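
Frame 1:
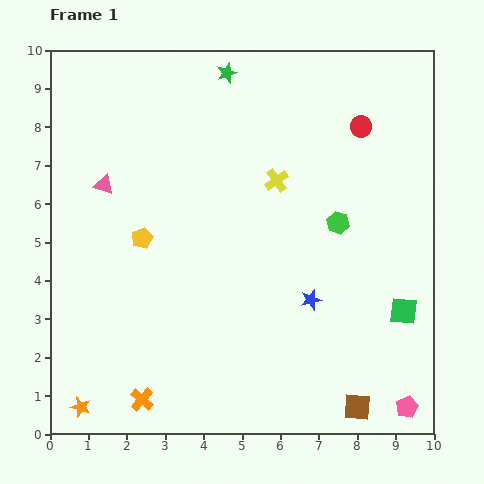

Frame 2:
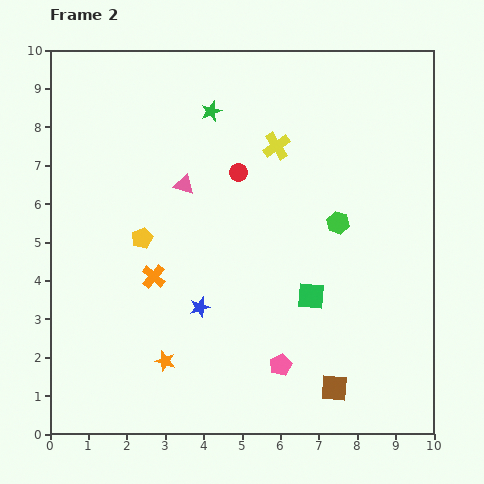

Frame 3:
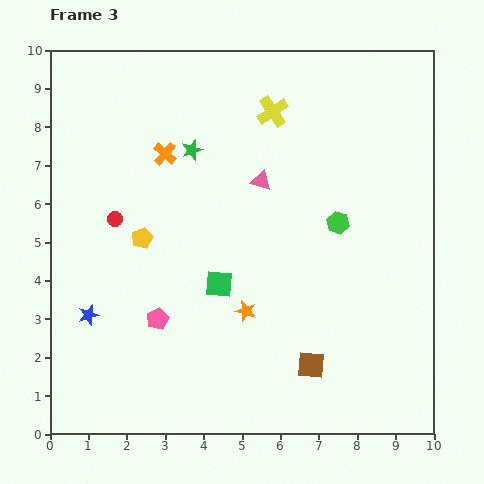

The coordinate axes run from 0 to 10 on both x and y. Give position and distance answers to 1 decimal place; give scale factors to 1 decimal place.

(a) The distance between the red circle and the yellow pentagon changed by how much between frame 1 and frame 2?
-3.4

Distance in frame 1: 6.4. Distance in frame 2: 3.0.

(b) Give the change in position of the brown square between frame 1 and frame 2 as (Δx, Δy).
(-0.6, 0.5)

The brown square was at (8.0, 0.7) in frame 1 and (7.4, 1.2) in frame 2.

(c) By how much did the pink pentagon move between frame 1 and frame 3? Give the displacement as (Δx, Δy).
(-6.5, 2.3)

The pink pentagon was at (9.3, 0.7) in frame 1 and (2.8, 3.0) in frame 3.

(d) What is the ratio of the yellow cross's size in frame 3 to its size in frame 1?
1.3×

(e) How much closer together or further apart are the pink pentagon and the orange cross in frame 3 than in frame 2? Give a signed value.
+0.3

Distance in frame 2: 4.0. Distance in frame 3: 4.3.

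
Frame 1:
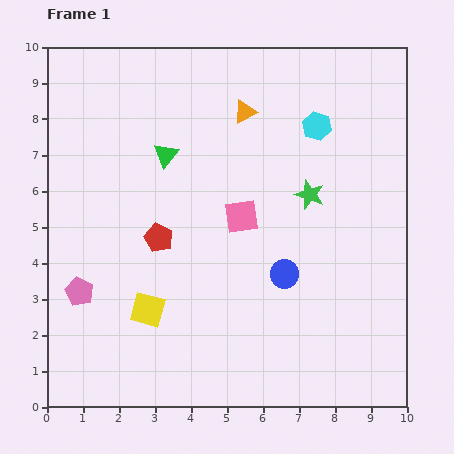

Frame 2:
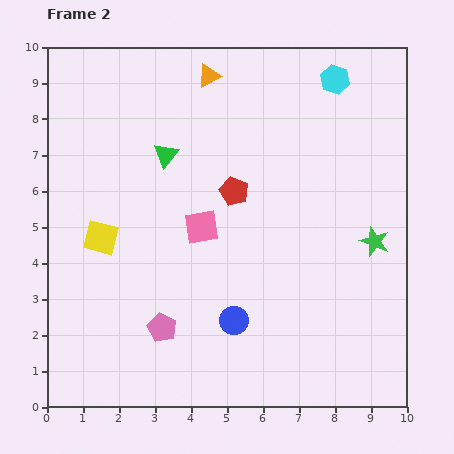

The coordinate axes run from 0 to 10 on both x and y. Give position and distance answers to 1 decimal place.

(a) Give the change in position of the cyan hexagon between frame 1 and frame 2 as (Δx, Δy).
(0.5, 1.3)

The cyan hexagon was at (7.5, 7.8) in frame 1 and (8.0, 9.1) in frame 2.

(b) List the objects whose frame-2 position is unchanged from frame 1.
the green triangle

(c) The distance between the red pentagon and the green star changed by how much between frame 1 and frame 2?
-0.3

Distance in frame 1: 4.4. Distance in frame 2: 4.1.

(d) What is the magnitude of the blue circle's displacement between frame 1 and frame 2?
1.9

The blue circle moved from (6.6, 3.7) to (5.2, 2.4), a distance of √(1.4² + 1.3²) ≈ 1.9.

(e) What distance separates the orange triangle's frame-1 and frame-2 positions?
1.4

The orange triangle moved from (5.5, 8.2) to (4.5, 9.2), a distance of √(1.0² + 1.0²) ≈ 1.4.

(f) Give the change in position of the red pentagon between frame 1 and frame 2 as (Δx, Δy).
(2.1, 1.3)

The red pentagon was at (3.1, 4.7) in frame 1 and (5.2, 6.0) in frame 2.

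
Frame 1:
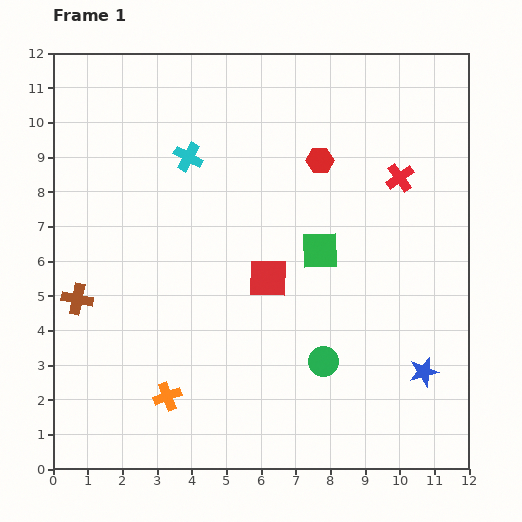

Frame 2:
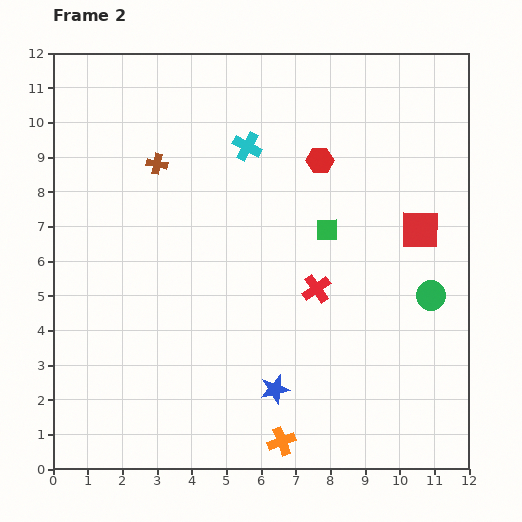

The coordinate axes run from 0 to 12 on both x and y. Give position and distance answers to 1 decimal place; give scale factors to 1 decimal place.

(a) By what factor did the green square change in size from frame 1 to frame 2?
0.6×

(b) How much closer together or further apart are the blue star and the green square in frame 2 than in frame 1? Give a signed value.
+0.2

Distance in frame 1: 4.6. Distance in frame 2: 4.8.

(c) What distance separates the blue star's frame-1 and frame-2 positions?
4.3

The blue star moved from (10.7, 2.8) to (6.4, 2.3), a distance of √(4.3² + 0.5²) ≈ 4.3.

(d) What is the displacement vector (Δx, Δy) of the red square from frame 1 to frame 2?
(4.4, 1.4)

The red square was at (6.2, 5.5) in frame 1 and (10.6, 6.9) in frame 2.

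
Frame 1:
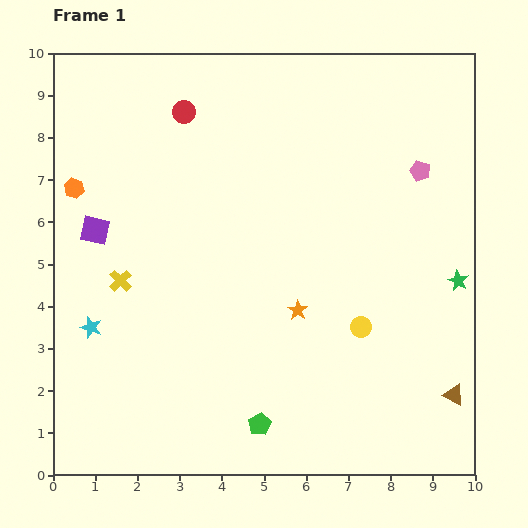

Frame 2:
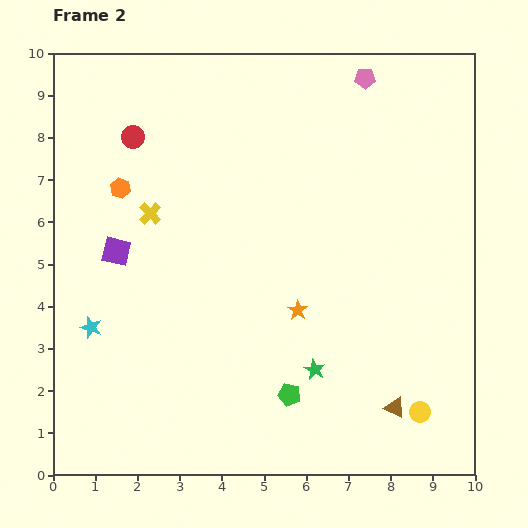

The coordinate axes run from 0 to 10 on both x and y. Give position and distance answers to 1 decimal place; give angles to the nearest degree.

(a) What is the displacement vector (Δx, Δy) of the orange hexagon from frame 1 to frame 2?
(1.1, 0.0)

The orange hexagon was at (0.5, 6.8) in frame 1 and (1.6, 6.8) in frame 2.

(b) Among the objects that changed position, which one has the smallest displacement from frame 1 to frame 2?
the purple square

(moved 0.7)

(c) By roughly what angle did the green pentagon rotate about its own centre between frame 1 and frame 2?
29° counter-clockwise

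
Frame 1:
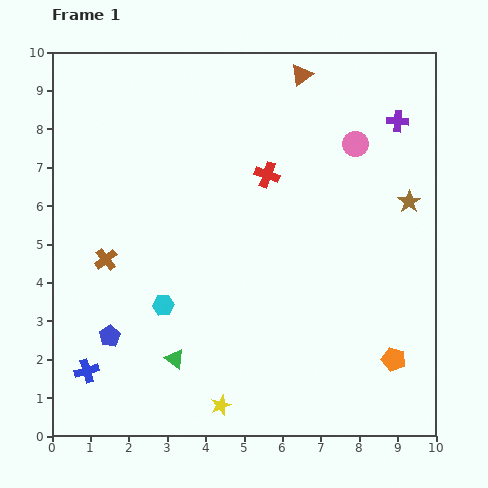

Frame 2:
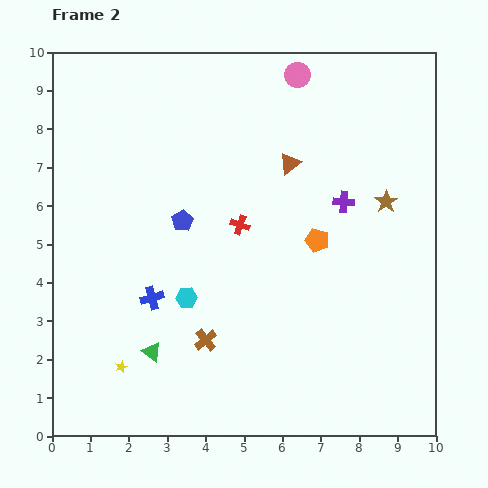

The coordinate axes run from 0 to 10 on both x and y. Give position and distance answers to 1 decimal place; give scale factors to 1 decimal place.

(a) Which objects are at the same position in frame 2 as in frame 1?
none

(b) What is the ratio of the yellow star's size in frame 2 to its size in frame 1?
0.6×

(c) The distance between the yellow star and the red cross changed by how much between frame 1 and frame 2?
-1.3

Distance in frame 1: 6.1. Distance in frame 2: 4.8.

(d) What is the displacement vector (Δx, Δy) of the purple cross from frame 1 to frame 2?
(-1.4, -2.1)

The purple cross was at (9.0, 8.2) in frame 1 and (7.6, 6.1) in frame 2.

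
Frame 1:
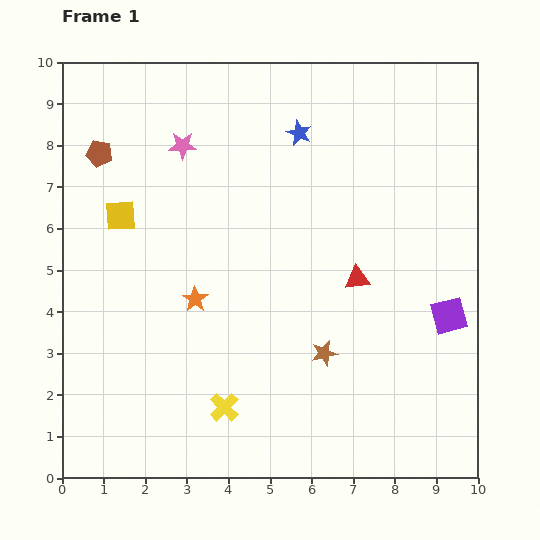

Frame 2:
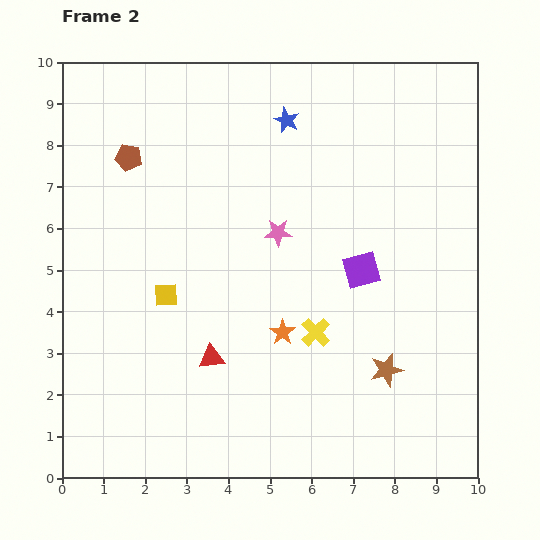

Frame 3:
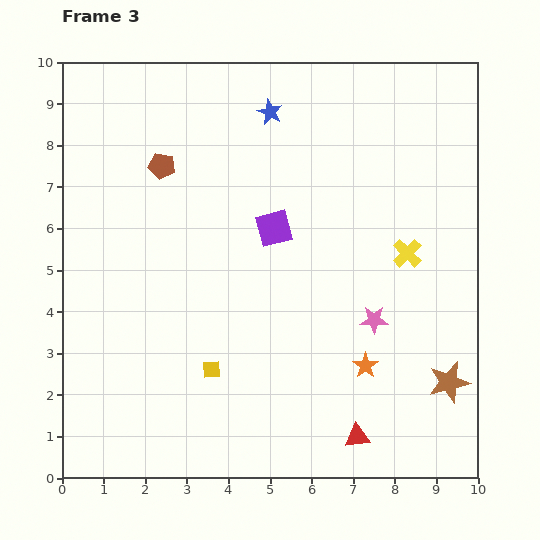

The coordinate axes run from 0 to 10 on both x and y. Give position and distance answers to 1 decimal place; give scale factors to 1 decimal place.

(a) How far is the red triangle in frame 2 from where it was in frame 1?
4.0

The red triangle moved from (7.1, 4.8) to (3.6, 2.9), a distance of √(3.5² + 1.9²) ≈ 4.0.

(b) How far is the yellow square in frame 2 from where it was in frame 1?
2.2

The yellow square moved from (1.4, 6.3) to (2.5, 4.4), a distance of √(1.1² + 1.9²) ≈ 2.2.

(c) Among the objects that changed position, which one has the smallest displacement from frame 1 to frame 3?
the blue star

(moved 0.9)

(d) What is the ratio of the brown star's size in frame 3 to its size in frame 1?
1.6×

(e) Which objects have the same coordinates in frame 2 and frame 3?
none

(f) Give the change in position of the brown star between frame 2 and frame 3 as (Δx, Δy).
(1.5, -0.3)

The brown star was at (7.8, 2.6) in frame 2 and (9.3, 2.3) in frame 3.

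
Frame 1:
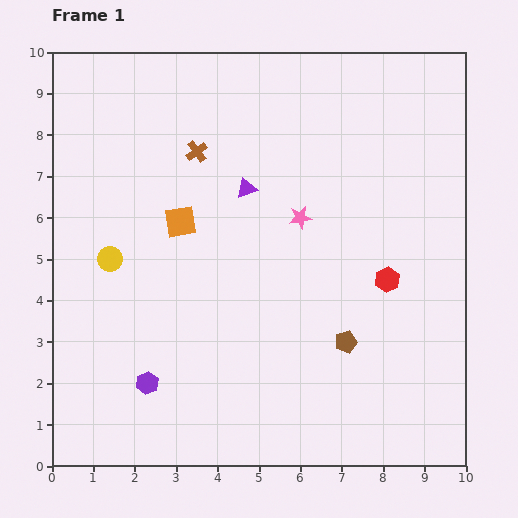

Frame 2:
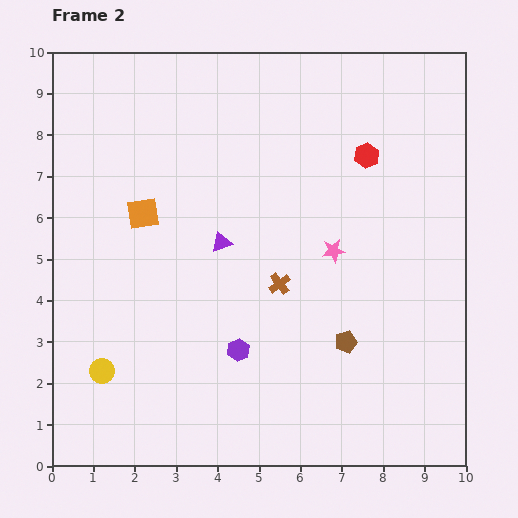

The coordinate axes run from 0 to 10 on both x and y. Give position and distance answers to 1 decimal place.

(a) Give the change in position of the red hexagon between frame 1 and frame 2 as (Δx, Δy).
(-0.5, 3.0)

The red hexagon was at (8.1, 4.5) in frame 1 and (7.6, 7.5) in frame 2.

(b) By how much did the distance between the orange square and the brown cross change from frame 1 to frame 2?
+2.0

Distance in frame 1: 1.7. Distance in frame 2: 3.7.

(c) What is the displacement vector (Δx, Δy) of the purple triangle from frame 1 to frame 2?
(-0.6, -1.3)

The purple triangle was at (4.7, 6.7) in frame 1 and (4.1, 5.4) in frame 2.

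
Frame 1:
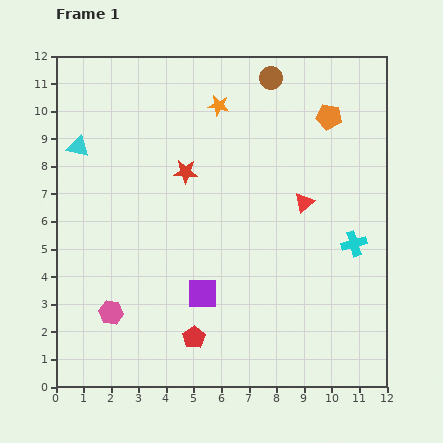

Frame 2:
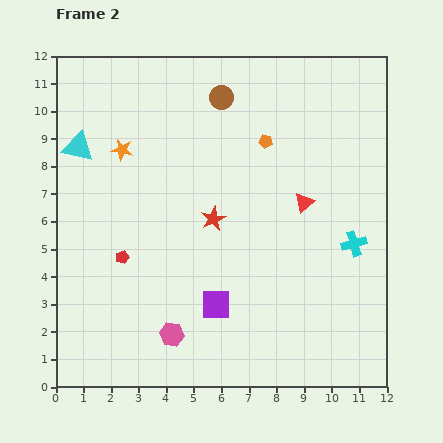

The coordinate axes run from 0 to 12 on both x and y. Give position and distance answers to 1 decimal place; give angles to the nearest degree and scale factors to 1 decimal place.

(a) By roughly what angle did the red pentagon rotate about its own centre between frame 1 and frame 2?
16° clockwise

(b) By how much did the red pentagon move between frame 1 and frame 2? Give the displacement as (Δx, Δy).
(-2.6, 2.9)

The red pentagon was at (5.0, 1.8) in frame 1 and (2.4, 4.7) in frame 2.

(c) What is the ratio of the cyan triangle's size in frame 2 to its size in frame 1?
1.4×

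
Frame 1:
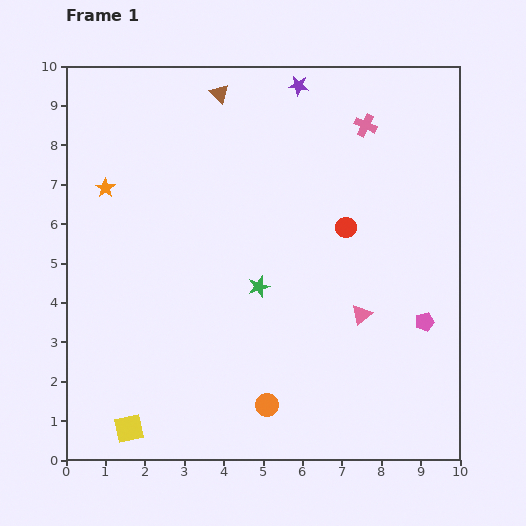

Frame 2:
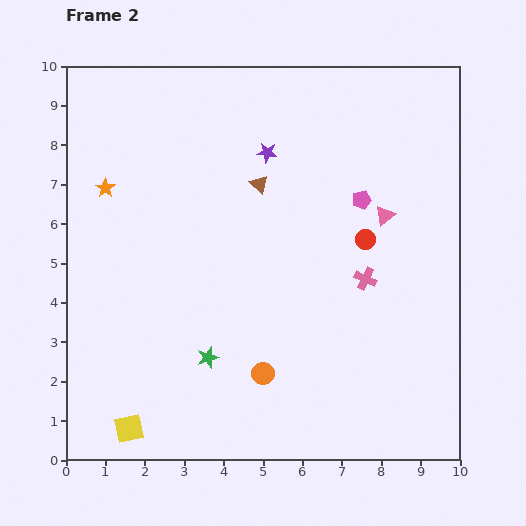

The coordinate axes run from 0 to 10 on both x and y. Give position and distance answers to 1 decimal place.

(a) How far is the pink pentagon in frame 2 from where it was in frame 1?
3.5

The pink pentagon moved from (9.1, 3.5) to (7.5, 6.6), a distance of √(1.6² + 3.1²) ≈ 3.5.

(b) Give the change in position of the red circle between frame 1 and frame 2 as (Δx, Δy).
(0.5, -0.3)

The red circle was at (7.1, 5.9) in frame 1 and (7.6, 5.6) in frame 2.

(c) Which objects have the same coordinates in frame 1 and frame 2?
the yellow square, the orange star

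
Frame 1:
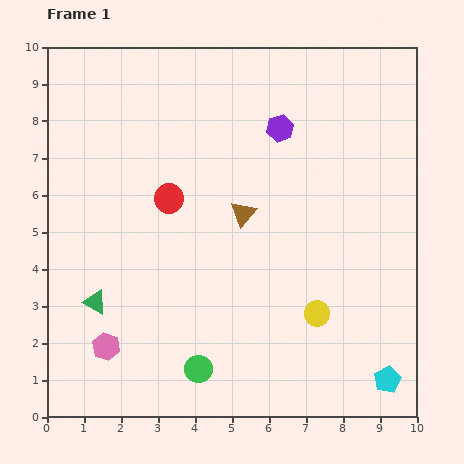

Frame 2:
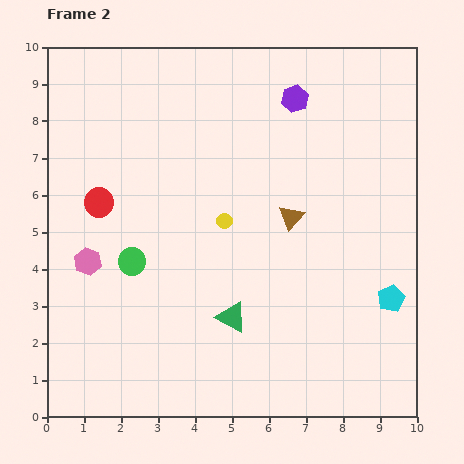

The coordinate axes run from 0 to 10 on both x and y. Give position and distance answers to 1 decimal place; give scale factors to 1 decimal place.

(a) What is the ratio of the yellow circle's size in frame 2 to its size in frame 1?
0.6×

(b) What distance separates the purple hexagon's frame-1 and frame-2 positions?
0.9

The purple hexagon moved from (6.3, 7.8) to (6.7, 8.6), a distance of √(0.4² + 0.8²) ≈ 0.9.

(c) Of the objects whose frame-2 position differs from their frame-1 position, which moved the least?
the purple hexagon

(moved 0.9)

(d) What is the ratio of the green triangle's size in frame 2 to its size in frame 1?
1.3×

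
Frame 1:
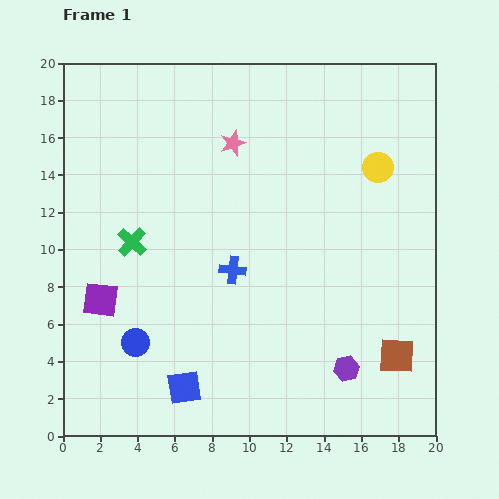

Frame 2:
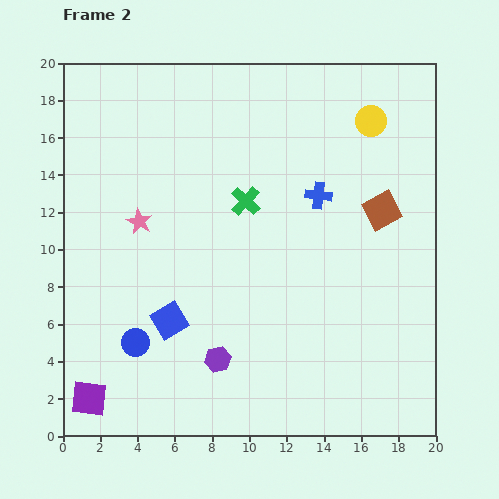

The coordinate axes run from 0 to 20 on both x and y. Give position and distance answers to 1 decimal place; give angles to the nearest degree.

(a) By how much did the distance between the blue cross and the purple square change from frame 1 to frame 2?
+9.1

Distance in frame 1: 7.3. Distance in frame 2: 16.4.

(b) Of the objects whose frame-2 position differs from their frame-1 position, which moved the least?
the yellow circle

(moved 2.5)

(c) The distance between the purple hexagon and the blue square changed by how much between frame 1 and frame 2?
-5.5

Distance in frame 1: 8.8. Distance in frame 2: 3.3.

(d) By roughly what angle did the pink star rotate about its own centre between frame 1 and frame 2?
24° counter-clockwise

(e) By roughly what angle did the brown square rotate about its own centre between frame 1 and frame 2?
32° counter-clockwise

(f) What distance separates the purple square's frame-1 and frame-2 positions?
5.3

The purple square moved from (2.0, 7.3) to (1.4, 2.0), a distance of √(0.6² + 5.3²) ≈ 5.3.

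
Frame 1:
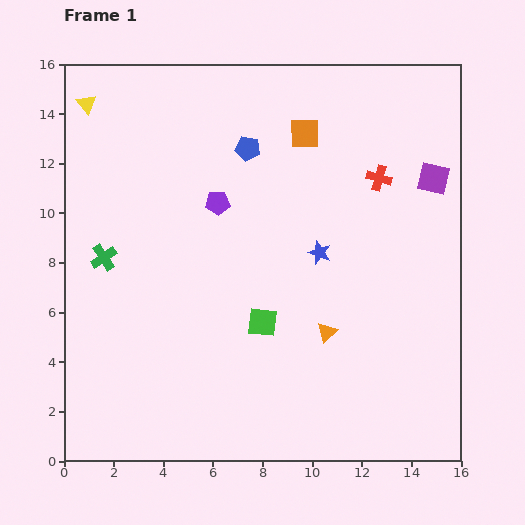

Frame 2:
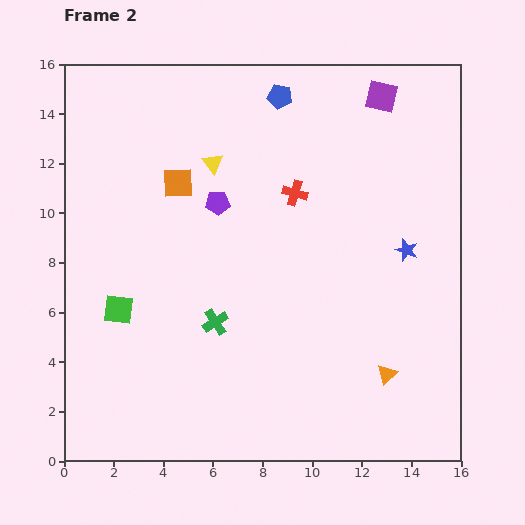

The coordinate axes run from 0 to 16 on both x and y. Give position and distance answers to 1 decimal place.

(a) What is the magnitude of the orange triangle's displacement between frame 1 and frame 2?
2.9

The orange triangle moved from (10.6, 5.2) to (13.0, 3.5), a distance of √(2.4² + 1.7²) ≈ 2.9.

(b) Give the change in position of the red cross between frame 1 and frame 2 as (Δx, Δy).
(-3.4, -0.6)

The red cross was at (12.7, 11.4) in frame 1 and (9.3, 10.8) in frame 2.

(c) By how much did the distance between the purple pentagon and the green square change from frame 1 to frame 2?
+0.8

Distance in frame 1: 5.1. Distance in frame 2: 5.9.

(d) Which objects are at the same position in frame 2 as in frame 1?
the purple pentagon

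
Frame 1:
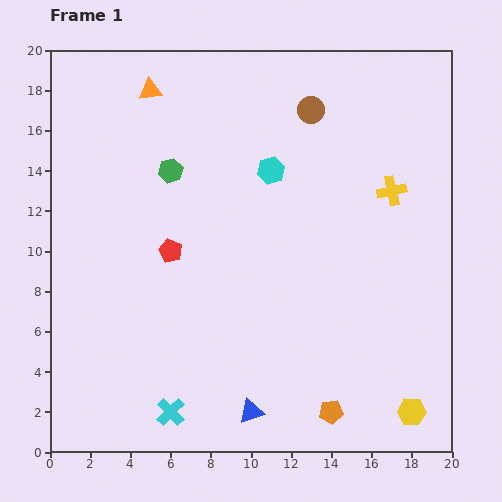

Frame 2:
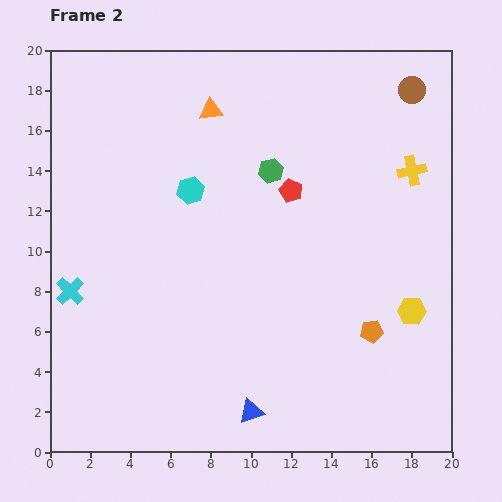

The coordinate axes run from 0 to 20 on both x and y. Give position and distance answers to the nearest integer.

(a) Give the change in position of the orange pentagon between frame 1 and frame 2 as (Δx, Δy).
(2, 4)

The orange pentagon was at (14, 2) in frame 1 and (16, 6) in frame 2.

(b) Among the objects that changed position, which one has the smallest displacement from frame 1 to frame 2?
the yellow cross

(moved 1)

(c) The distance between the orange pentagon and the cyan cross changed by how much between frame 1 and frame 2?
+7

Distance in frame 1: 8. Distance in frame 2: 15.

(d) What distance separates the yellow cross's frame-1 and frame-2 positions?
1

The yellow cross moved from (17, 13) to (18, 14), a distance of √(1² + 1²) ≈ 1.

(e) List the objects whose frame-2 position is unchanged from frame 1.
the blue triangle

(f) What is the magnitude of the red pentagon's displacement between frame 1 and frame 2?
7

The red pentagon moved from (6, 10) to (12, 13), a distance of √(6² + 3²) ≈ 7.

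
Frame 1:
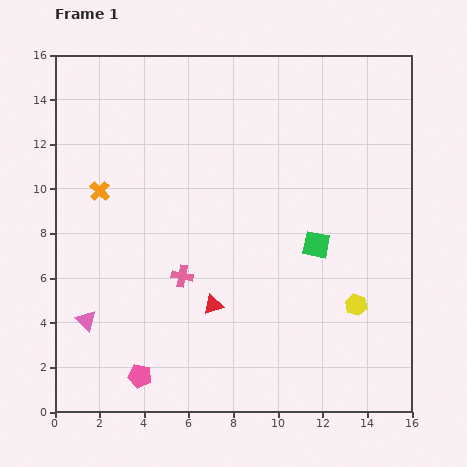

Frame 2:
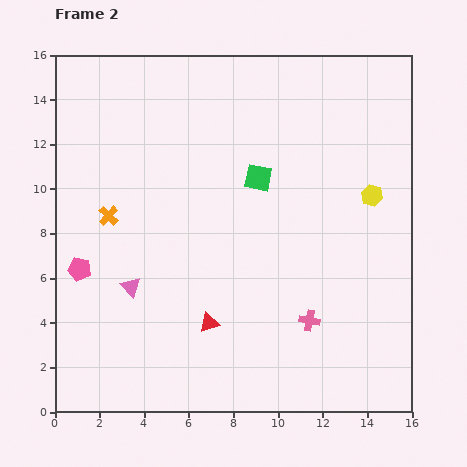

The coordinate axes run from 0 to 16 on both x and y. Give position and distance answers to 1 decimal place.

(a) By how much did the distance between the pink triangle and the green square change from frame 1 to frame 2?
-3.3

Distance in frame 1: 10.8. Distance in frame 2: 7.5.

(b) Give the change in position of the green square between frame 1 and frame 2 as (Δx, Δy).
(-2.6, 3.0)

The green square was at (11.7, 7.5) in frame 1 and (9.1, 10.5) in frame 2.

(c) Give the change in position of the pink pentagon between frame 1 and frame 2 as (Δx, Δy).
(-2.7, 4.8)

The pink pentagon was at (3.8, 1.6) in frame 1 and (1.1, 6.4) in frame 2.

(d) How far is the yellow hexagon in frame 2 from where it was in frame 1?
4.9

The yellow hexagon moved from (13.5, 4.8) to (14.2, 9.7), a distance of √(0.7² + 4.9²) ≈ 4.9.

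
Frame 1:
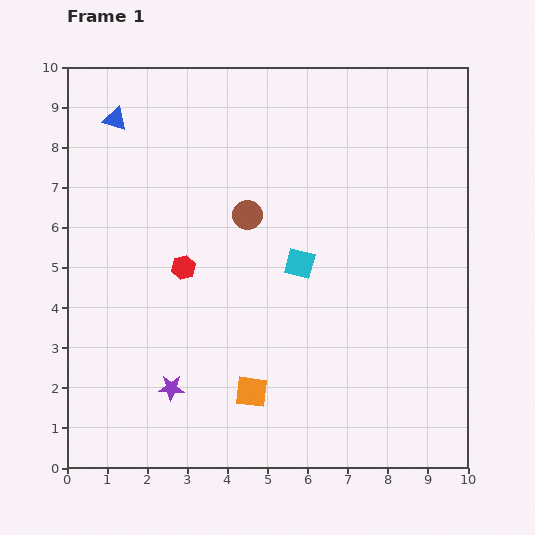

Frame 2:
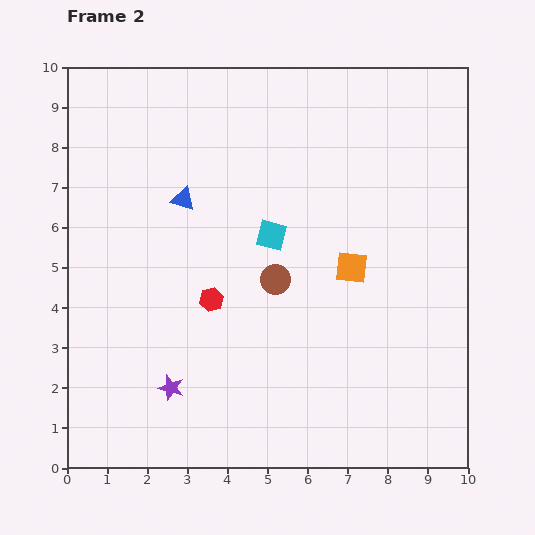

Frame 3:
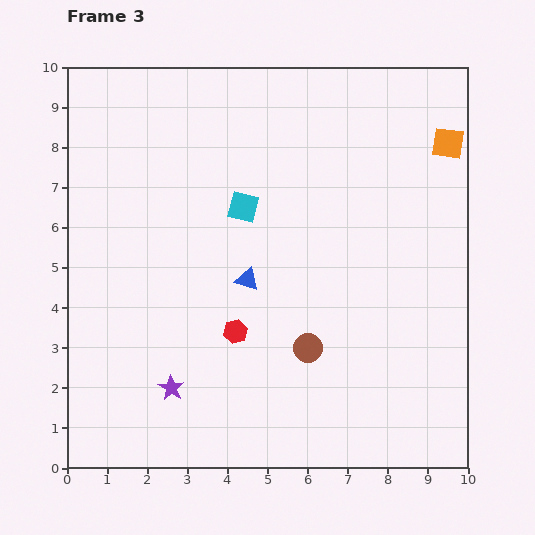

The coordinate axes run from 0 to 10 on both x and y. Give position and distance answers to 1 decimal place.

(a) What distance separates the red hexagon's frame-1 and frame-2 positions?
1.1

The red hexagon moved from (2.9, 5.0) to (3.6, 4.2), a distance of √(0.7² + 0.8²) ≈ 1.1.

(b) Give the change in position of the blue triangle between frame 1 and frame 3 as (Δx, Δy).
(3.3, -4.0)

The blue triangle was at (1.2, 8.7) in frame 1 and (4.5, 4.7) in frame 3.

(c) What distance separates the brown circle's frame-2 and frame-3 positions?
1.9

The brown circle moved from (5.2, 4.7) to (6.0, 3.0), a distance of √(0.8² + 1.7²) ≈ 1.9.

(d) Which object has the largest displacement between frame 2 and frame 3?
the orange square

(moved 3.9; next 2.6)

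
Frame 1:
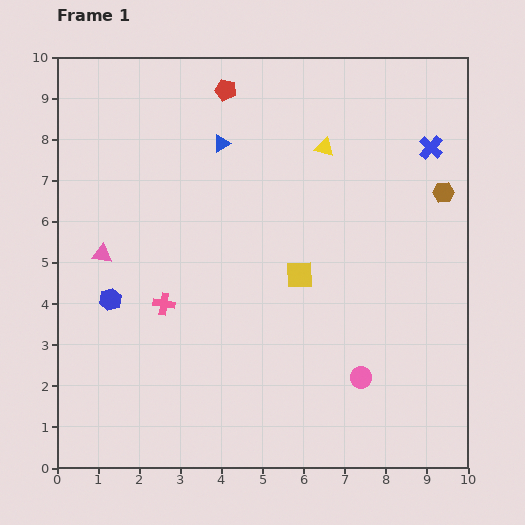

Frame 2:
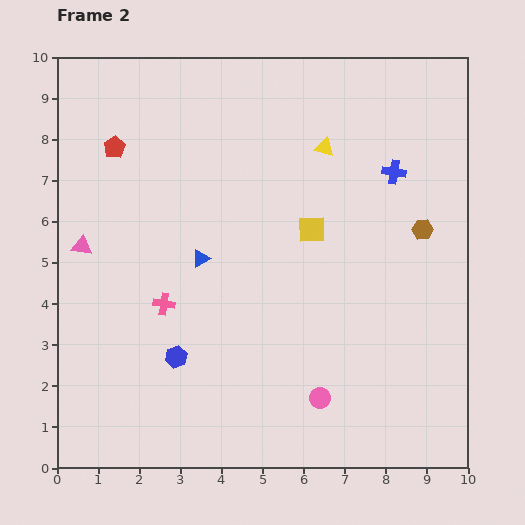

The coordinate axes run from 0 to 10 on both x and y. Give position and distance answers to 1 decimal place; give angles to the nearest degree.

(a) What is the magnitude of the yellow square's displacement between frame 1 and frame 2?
1.1

The yellow square moved from (5.9, 4.7) to (6.2, 5.8), a distance of √(0.3² + 1.1²) ≈ 1.1.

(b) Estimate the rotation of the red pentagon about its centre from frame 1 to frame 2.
28° clockwise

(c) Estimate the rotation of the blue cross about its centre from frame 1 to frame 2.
34° counter-clockwise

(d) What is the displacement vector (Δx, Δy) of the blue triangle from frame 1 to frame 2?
(-0.5, -2.8)

The blue triangle was at (4.0, 7.9) in frame 1 and (3.5, 5.1) in frame 2.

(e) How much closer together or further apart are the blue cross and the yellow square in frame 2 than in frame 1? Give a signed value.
-2.1

Distance in frame 1: 4.5. Distance in frame 2: 2.4.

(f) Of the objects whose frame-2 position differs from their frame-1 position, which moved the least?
the pink triangle

(moved 0.5)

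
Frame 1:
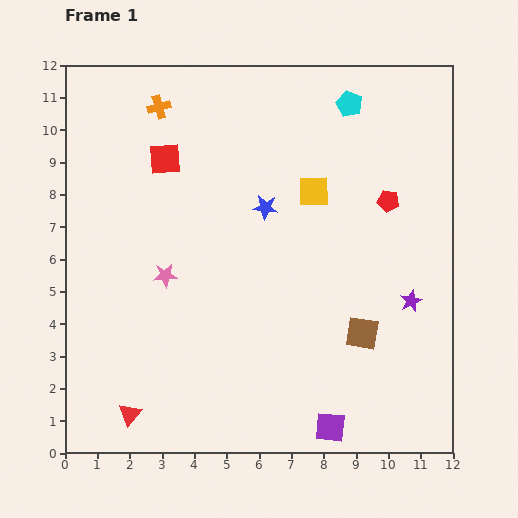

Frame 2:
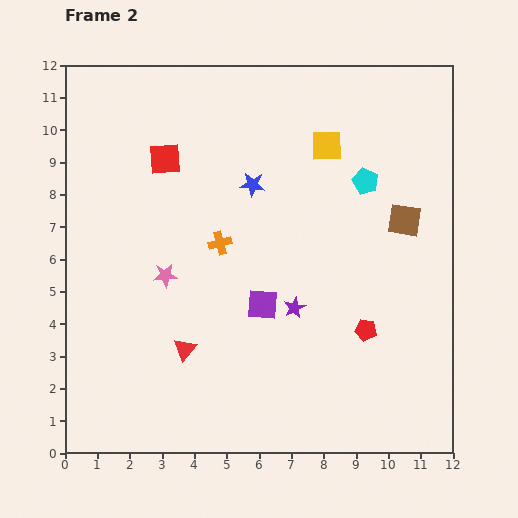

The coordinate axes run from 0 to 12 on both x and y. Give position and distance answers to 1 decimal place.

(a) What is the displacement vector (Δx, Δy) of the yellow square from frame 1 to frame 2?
(0.4, 1.4)

The yellow square was at (7.7, 8.1) in frame 1 and (8.1, 9.5) in frame 2.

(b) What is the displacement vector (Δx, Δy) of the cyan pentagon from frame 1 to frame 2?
(0.5, -2.4)

The cyan pentagon was at (8.8, 10.8) in frame 1 and (9.3, 8.4) in frame 2.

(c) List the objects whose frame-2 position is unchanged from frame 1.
the red square, the pink star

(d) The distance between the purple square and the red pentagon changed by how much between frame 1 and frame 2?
-3.9

Distance in frame 1: 7.2. Distance in frame 2: 3.3.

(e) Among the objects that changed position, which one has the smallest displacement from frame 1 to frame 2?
the blue star

(moved 0.8)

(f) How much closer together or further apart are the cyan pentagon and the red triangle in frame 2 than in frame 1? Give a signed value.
-4.2

Distance in frame 1: 11.8. Distance in frame 2: 7.6.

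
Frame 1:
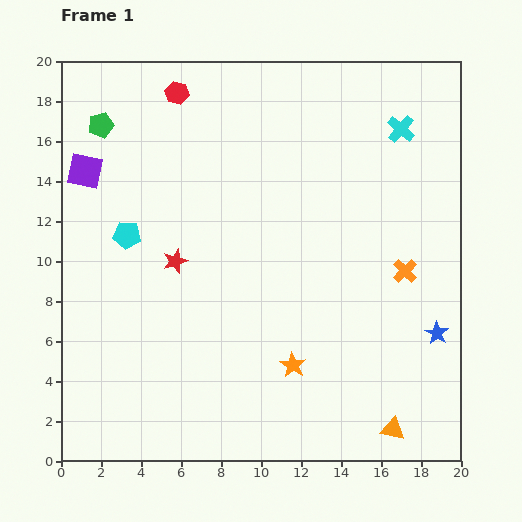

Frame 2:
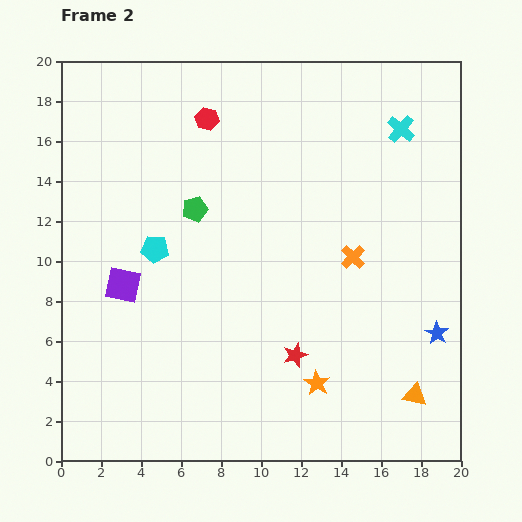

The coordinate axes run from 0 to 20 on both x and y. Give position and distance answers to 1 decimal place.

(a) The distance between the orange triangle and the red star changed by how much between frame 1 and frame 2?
-7.5

Distance in frame 1: 13.8. Distance in frame 2: 6.3.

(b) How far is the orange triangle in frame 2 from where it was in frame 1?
2.0

The orange triangle moved from (16.6, 1.6) to (17.7, 3.3), a distance of √(1.1² + 1.7²) ≈ 2.0.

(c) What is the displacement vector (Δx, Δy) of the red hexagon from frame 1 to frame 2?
(1.5, -1.3)

The red hexagon was at (5.8, 18.4) in frame 1 and (7.3, 17.1) in frame 2.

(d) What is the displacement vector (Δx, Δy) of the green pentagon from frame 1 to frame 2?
(4.7, -4.2)

The green pentagon was at (2.0, 16.8) in frame 1 and (6.7, 12.6) in frame 2.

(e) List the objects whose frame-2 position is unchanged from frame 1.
the cyan cross, the blue star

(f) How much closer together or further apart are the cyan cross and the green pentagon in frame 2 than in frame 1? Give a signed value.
-4.0

Distance in frame 1: 15.0. Distance in frame 2: 11.0.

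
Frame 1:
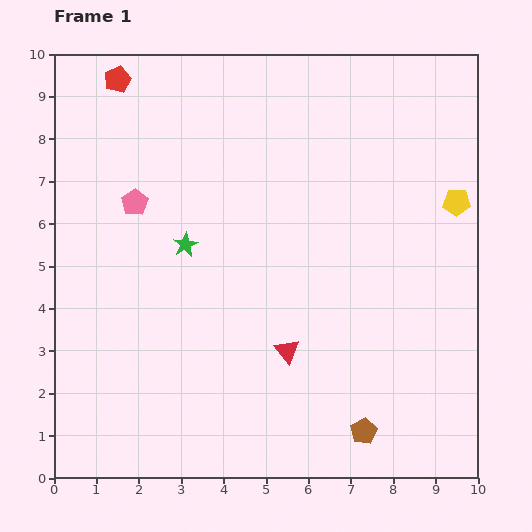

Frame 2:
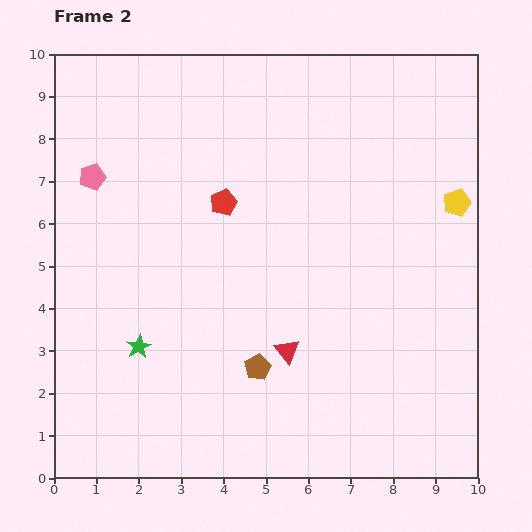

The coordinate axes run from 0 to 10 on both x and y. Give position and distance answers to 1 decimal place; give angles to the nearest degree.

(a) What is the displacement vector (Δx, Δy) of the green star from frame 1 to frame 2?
(-1.1, -2.4)

The green star was at (3.1, 5.5) in frame 1 and (2.0, 3.1) in frame 2.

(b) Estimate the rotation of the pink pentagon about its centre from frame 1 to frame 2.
17° clockwise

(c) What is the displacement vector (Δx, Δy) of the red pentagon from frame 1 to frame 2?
(2.5, -2.9)

The red pentagon was at (1.5, 9.4) in frame 1 and (4.0, 6.5) in frame 2.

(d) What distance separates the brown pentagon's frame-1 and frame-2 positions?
2.9

The brown pentagon moved from (7.3, 1.1) to (4.8, 2.6), a distance of √(2.5² + 1.5²) ≈ 2.9.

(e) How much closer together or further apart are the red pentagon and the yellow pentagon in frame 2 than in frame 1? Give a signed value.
-3.0

Distance in frame 1: 8.5. Distance in frame 2: 5.5.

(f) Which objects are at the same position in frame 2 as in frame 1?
the red triangle, the yellow pentagon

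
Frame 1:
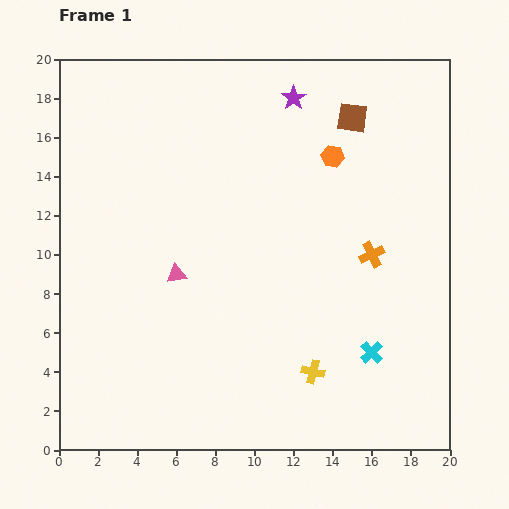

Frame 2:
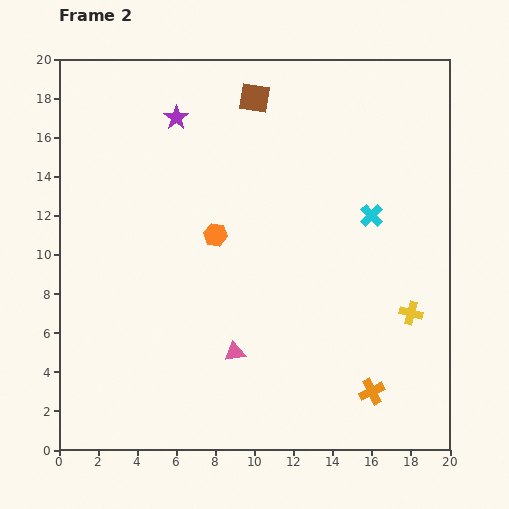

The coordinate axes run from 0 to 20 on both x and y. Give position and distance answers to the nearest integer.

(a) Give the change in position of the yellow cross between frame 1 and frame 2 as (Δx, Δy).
(5, 3)

The yellow cross was at (13, 4) in frame 1 and (18, 7) in frame 2.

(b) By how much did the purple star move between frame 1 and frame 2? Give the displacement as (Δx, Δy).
(-6, -1)

The purple star was at (12, 18) in frame 1 and (6, 17) in frame 2.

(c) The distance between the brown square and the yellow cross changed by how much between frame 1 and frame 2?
+1

Distance in frame 1: 13. Distance in frame 2: 14.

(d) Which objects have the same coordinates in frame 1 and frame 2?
none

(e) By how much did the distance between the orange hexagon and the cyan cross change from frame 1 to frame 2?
-2

Distance in frame 1: 10. Distance in frame 2: 8.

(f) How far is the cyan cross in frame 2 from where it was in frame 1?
7

The cyan cross moved from (16, 5) to (16, 12), a distance of √(0² + 7²) ≈ 7.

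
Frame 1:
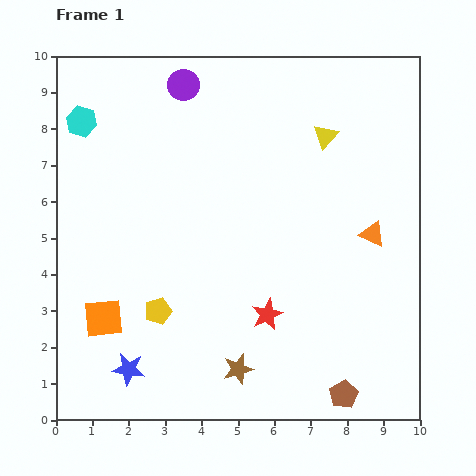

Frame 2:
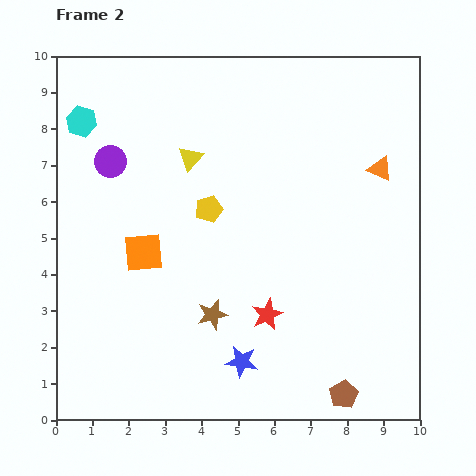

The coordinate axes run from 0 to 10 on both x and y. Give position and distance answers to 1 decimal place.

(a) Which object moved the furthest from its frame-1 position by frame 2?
the yellow triangle

(moved 3.7; next 3.1)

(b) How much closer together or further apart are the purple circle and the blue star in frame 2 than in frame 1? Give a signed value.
-1.3

Distance in frame 1: 7.9. Distance in frame 2: 6.6.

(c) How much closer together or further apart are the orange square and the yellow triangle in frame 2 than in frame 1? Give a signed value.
-5.0

Distance in frame 1: 7.9. Distance in frame 2: 2.9.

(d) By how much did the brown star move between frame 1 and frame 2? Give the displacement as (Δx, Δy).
(-0.7, 1.5)

The brown star was at (5.0, 1.4) in frame 1 and (4.3, 2.9) in frame 2.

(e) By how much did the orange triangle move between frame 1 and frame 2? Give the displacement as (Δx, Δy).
(0.2, 1.8)

The orange triangle was at (8.7, 5.1) in frame 1 and (8.9, 6.9) in frame 2.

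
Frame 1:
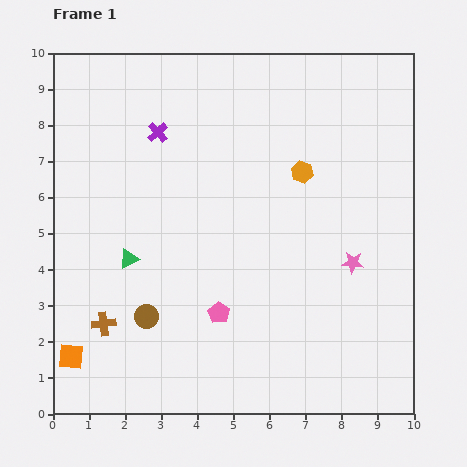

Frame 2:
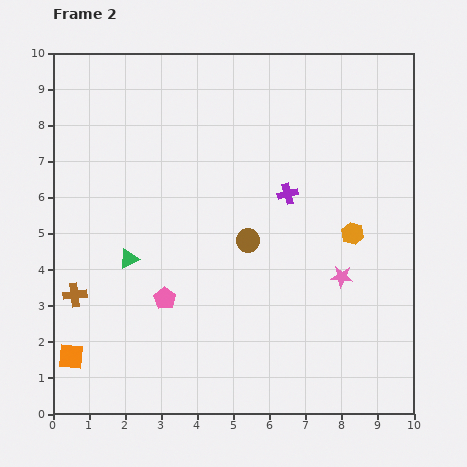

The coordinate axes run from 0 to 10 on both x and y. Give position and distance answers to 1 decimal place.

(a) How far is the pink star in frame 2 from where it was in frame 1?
0.5

The pink star moved from (8.3, 4.2) to (8.0, 3.8), a distance of √(0.3² + 0.4²) ≈ 0.5.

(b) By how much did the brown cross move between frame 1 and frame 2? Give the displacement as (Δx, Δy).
(-0.8, 0.8)

The brown cross was at (1.4, 2.5) in frame 1 and (0.6, 3.3) in frame 2.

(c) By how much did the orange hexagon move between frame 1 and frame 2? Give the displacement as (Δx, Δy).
(1.4, -1.7)

The orange hexagon was at (6.9, 6.7) in frame 1 and (8.3, 5.0) in frame 2.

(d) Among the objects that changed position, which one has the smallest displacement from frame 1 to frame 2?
the pink star

(moved 0.5)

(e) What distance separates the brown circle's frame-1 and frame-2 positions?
3.5

The brown circle moved from (2.6, 2.7) to (5.4, 4.8), a distance of √(2.8² + 2.1²) ≈ 3.5.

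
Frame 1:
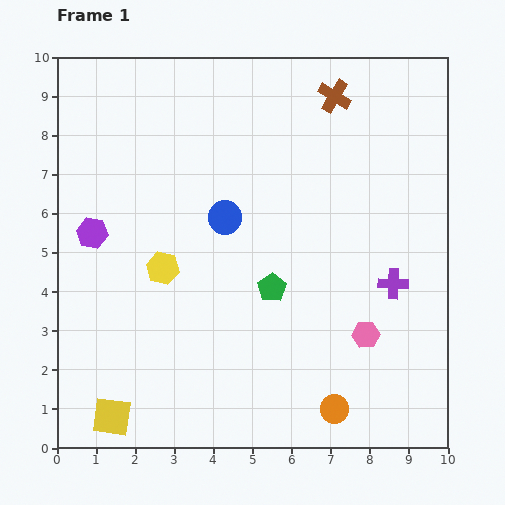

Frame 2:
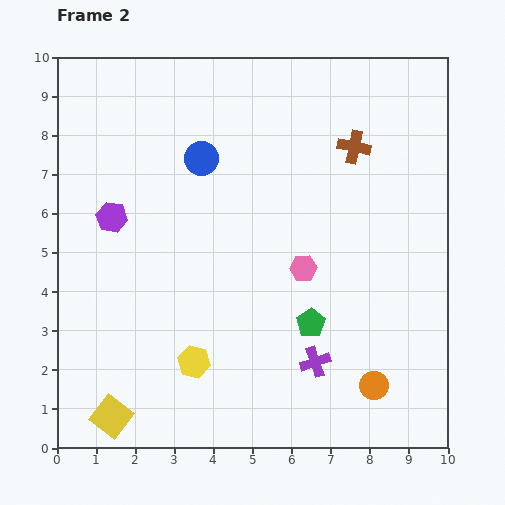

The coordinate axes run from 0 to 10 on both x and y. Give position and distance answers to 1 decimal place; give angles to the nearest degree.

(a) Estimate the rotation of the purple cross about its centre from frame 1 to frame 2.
20° counter-clockwise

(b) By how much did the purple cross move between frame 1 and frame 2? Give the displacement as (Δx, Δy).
(-2.0, -2.0)

The purple cross was at (8.6, 4.2) in frame 1 and (6.6, 2.2) in frame 2.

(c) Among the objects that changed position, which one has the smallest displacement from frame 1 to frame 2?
the purple hexagon

(moved 0.6)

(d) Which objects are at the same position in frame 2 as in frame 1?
the yellow square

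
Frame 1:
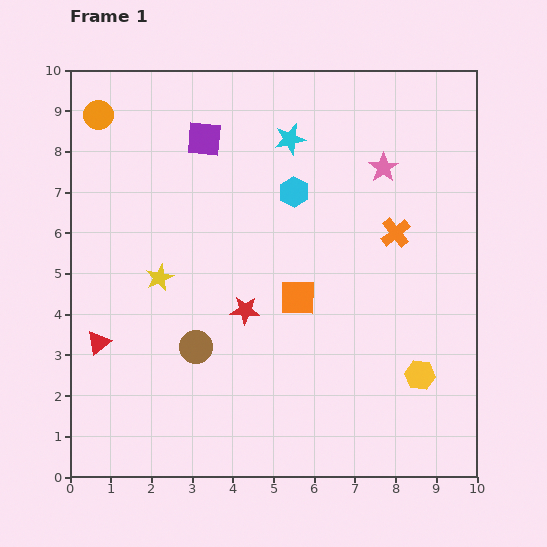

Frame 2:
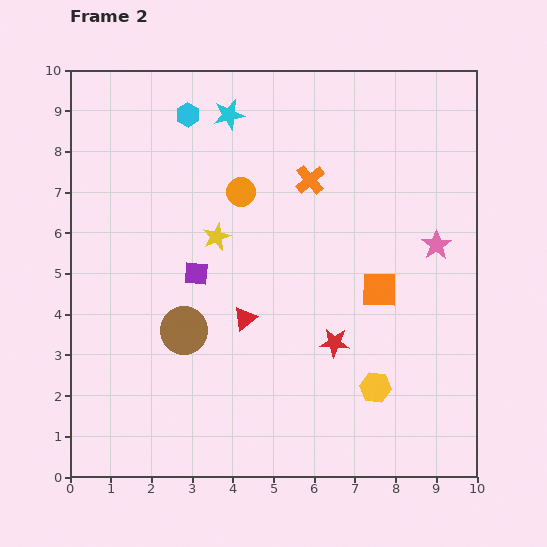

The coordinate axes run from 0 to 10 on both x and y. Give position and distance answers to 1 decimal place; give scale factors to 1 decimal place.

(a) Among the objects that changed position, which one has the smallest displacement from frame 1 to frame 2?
the brown circle

(moved 0.5)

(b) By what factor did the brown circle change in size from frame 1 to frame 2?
1.4×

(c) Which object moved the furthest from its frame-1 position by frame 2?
the orange circle

(moved 4.0; next 3.6)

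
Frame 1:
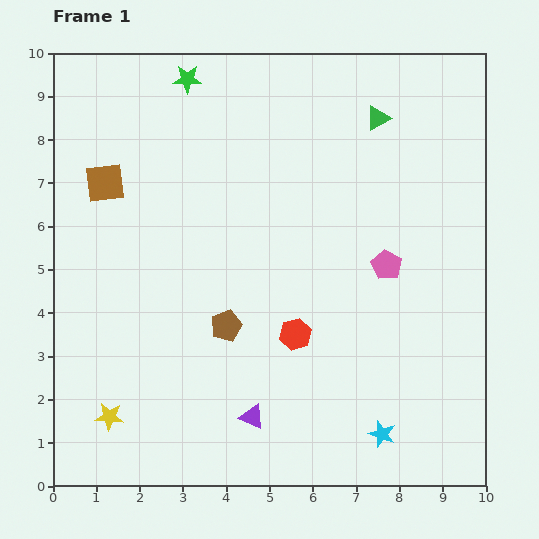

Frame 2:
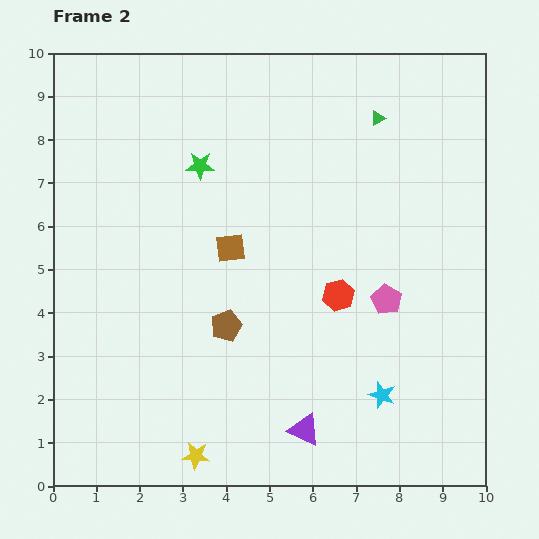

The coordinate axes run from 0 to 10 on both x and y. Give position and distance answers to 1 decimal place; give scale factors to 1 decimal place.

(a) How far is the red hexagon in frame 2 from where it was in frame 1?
1.3

The red hexagon moved from (5.6, 3.5) to (6.6, 4.4), a distance of √(1.0² + 0.9²) ≈ 1.3.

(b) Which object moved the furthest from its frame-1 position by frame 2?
the brown square

(moved 3.3; next 2.2)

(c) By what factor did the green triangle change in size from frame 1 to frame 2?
0.6×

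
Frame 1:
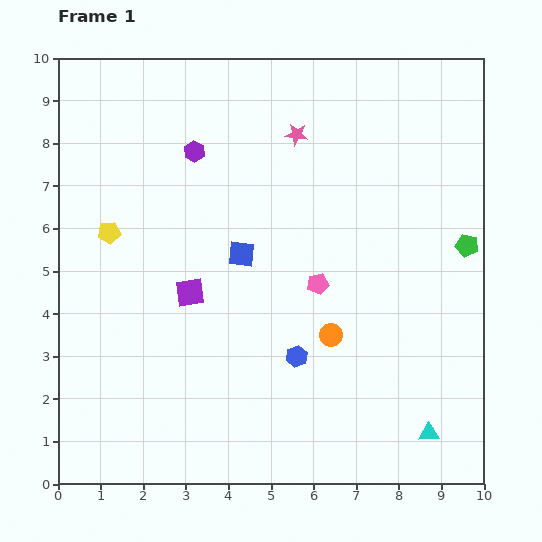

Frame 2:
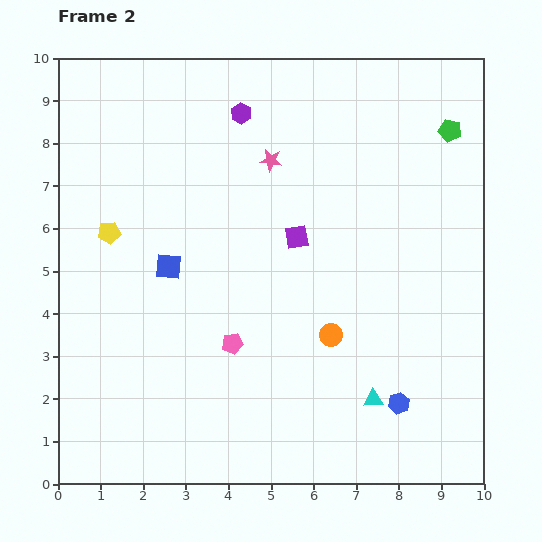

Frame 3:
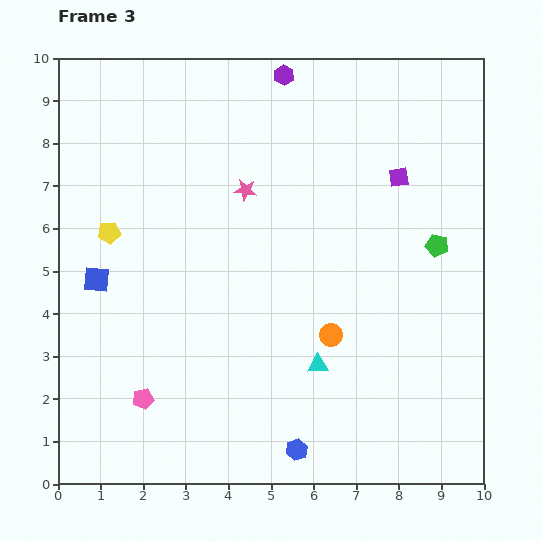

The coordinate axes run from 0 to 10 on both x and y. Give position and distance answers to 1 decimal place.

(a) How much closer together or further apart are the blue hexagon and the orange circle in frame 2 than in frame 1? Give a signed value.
+1.4

Distance in frame 1: 0.9. Distance in frame 2: 2.3.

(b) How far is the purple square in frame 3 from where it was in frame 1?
5.6

The purple square moved from (3.1, 4.5) to (8.0, 7.2), a distance of √(4.9² + 2.7²) ≈ 5.6.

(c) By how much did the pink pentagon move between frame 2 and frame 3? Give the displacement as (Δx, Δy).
(-2.1, -1.3)

The pink pentagon was at (4.1, 3.3) in frame 2 and (2.0, 2.0) in frame 3.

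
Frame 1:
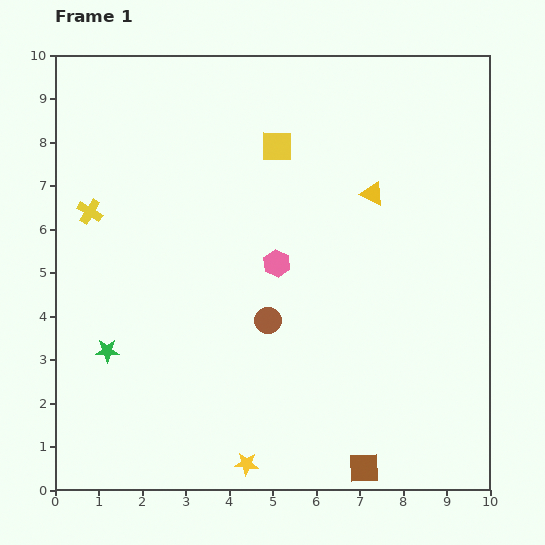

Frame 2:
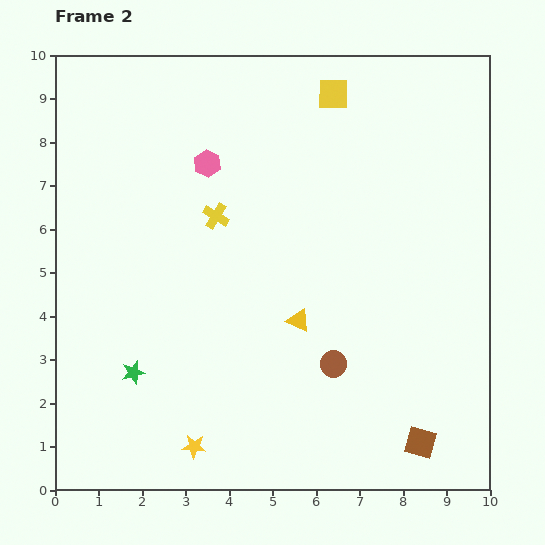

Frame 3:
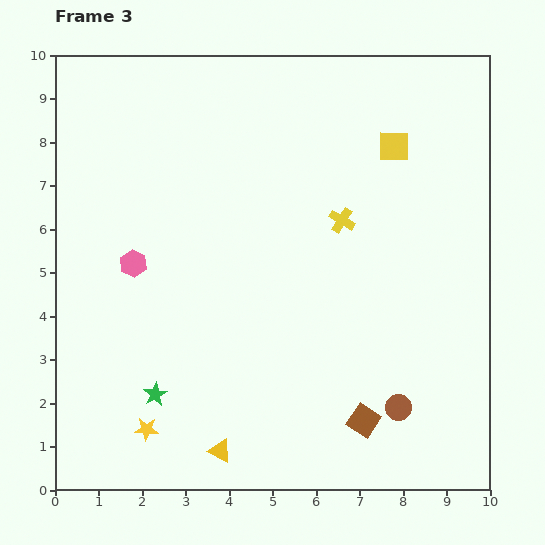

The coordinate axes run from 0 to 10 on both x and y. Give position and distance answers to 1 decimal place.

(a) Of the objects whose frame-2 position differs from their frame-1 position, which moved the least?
the green star

(moved 0.8)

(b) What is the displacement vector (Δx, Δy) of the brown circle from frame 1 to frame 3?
(3.0, -2.0)

The brown circle was at (4.9, 3.9) in frame 1 and (7.9, 1.9) in frame 3.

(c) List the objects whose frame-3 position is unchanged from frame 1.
none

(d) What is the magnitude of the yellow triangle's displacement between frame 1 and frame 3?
6.9

The yellow triangle moved from (7.3, 6.8) to (3.8, 0.9), a distance of √(3.5² + 5.9²) ≈ 6.9.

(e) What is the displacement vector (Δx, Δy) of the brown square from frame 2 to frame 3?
(-1.3, 0.5)

The brown square was at (8.4, 1.1) in frame 2 and (7.1, 1.6) in frame 3.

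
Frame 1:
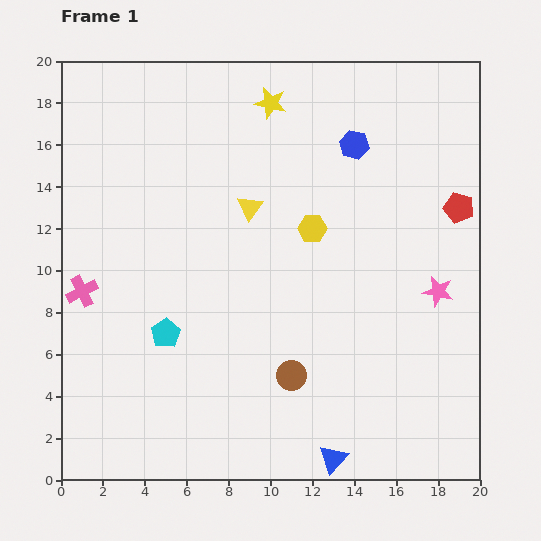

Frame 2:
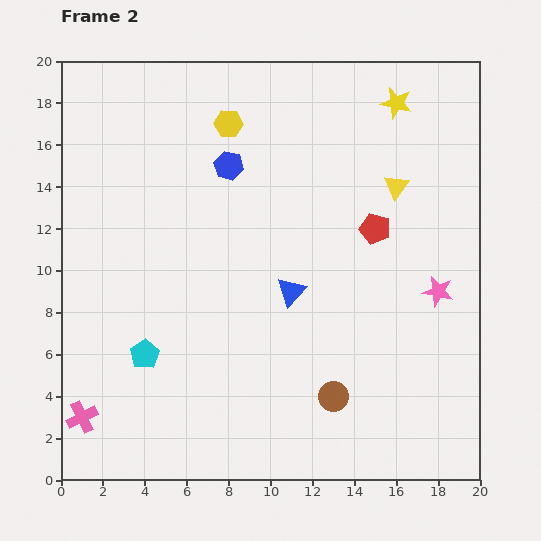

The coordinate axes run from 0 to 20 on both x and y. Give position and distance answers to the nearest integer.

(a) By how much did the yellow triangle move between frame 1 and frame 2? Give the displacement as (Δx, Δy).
(7, 1)

The yellow triangle was at (9, 13) in frame 1 and (16, 14) in frame 2.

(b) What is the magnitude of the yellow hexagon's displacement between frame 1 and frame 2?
6

The yellow hexagon moved from (12, 12) to (8, 17), a distance of √(4² + 5²) ≈ 6.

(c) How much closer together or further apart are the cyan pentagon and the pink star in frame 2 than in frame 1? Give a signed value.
+1

Distance in frame 1: 13. Distance in frame 2: 14.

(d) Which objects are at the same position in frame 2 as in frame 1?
the pink star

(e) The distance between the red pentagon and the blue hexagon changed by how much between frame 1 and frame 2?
+2

Distance in frame 1: 6. Distance in frame 2: 8.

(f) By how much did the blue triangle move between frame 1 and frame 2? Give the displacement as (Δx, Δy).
(-2, 8)

The blue triangle was at (13, 1) in frame 1 and (11, 9) in frame 2.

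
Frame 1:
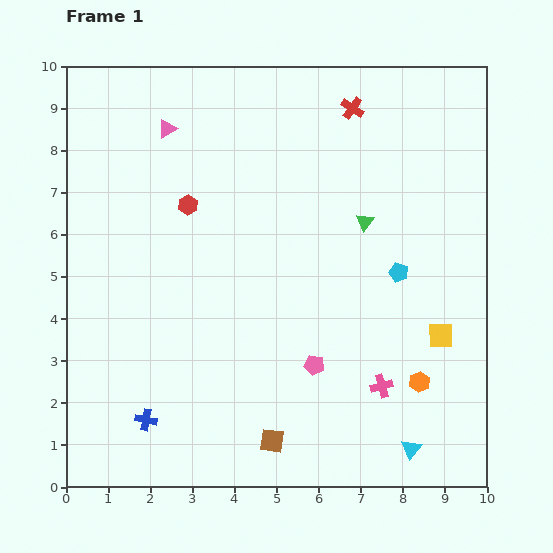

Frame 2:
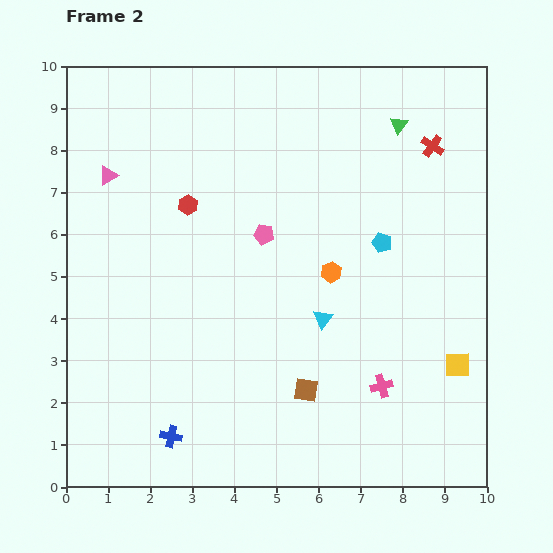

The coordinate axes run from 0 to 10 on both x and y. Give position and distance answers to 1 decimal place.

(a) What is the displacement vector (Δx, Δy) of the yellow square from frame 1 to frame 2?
(0.4, -0.7)

The yellow square was at (8.9, 3.6) in frame 1 and (9.3, 2.9) in frame 2.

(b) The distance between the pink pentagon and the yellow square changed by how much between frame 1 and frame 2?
+2.4

Distance in frame 1: 3.1. Distance in frame 2: 5.5.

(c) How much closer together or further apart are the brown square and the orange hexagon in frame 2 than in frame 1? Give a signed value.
-0.9

Distance in frame 1: 3.8. Distance in frame 2: 2.9.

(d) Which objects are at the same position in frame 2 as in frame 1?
the red hexagon, the pink cross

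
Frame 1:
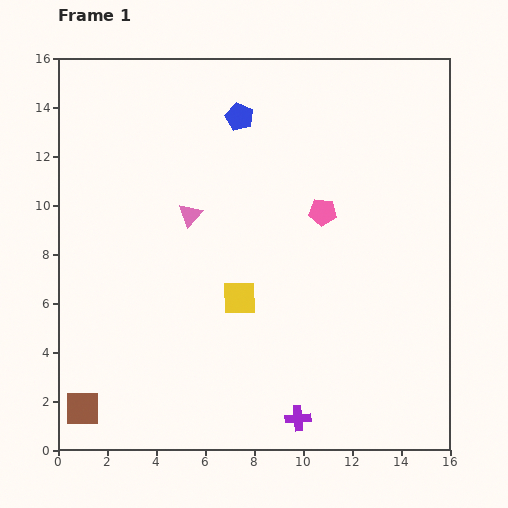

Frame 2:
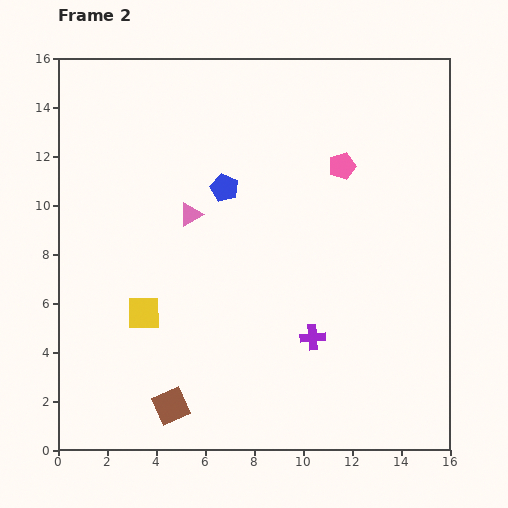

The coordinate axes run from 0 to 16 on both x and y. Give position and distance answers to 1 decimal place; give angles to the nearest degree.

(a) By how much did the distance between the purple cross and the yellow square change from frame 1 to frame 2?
+1.5

Distance in frame 1: 5.5. Distance in frame 2: 7.0.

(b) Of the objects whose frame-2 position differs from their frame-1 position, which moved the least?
the pink pentagon

(moved 2.1)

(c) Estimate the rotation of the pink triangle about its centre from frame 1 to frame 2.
20° clockwise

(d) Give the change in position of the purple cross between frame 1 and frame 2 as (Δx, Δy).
(0.6, 3.3)

The purple cross was at (9.8, 1.3) in frame 1 and (10.4, 4.6) in frame 2.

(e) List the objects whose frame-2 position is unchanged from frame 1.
the pink triangle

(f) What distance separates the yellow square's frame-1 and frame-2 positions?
3.9

The yellow square moved from (7.4, 6.2) to (3.5, 5.6), a distance of √(3.9² + 0.6²) ≈ 3.9.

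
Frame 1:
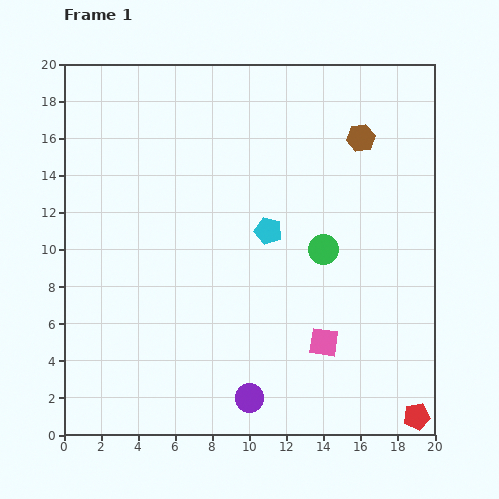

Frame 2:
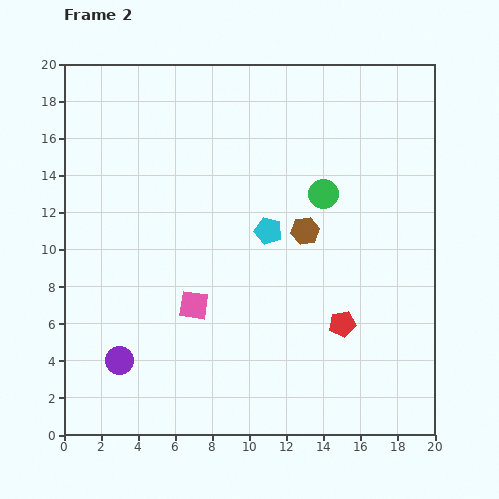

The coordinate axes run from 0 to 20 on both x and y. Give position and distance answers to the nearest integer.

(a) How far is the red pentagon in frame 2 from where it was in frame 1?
6

The red pentagon moved from (19, 1) to (15, 6), a distance of √(4² + 5²) ≈ 6.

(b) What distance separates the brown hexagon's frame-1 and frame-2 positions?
6

The brown hexagon moved from (16, 16) to (13, 11), a distance of √(3² + 5²) ≈ 6.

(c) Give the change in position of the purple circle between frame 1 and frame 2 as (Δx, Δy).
(-7, 2)

The purple circle was at (10, 2) in frame 1 and (3, 4) in frame 2.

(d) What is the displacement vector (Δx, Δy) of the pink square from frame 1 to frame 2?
(-7, 2)

The pink square was at (14, 5) in frame 1 and (7, 7) in frame 2.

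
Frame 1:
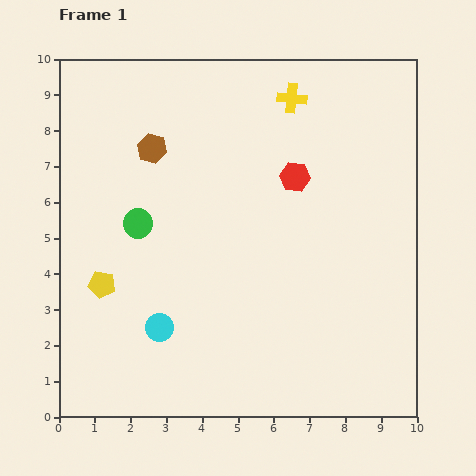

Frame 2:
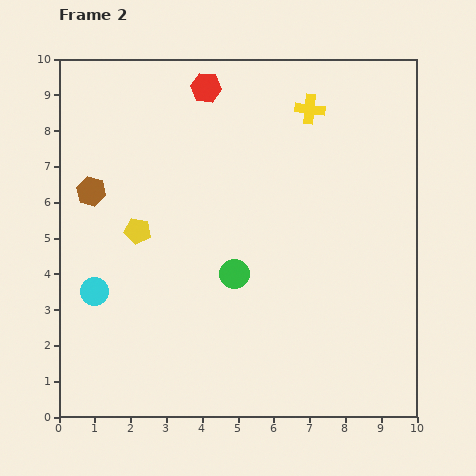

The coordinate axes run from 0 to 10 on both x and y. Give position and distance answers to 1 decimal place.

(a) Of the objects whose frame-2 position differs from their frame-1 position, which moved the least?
the yellow cross

(moved 0.6)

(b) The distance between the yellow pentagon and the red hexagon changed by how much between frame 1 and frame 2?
-1.8

Distance in frame 1: 6.2. Distance in frame 2: 4.4.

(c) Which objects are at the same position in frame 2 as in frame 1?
none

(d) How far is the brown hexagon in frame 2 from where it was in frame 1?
2.1

The brown hexagon moved from (2.6, 7.5) to (0.9, 6.3), a distance of √(1.7² + 1.2²) ≈ 2.1.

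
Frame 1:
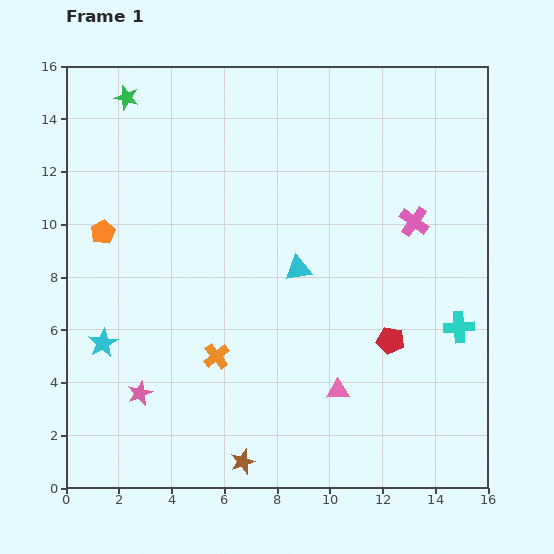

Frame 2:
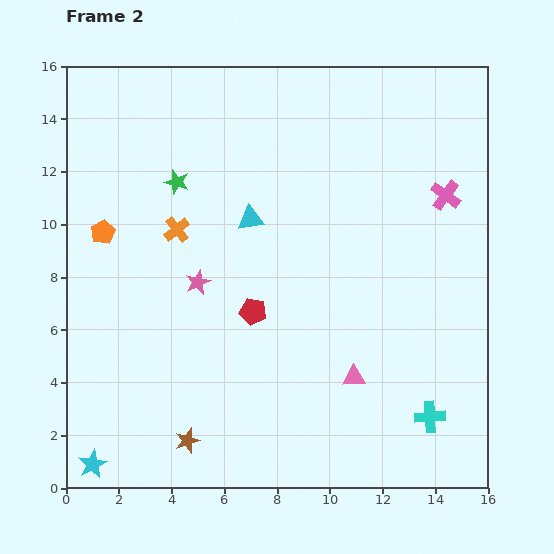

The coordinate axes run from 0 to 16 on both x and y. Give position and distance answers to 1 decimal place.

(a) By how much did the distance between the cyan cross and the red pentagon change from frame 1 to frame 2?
+5.2

Distance in frame 1: 2.6. Distance in frame 2: 7.8.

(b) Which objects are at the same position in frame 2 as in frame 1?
the orange pentagon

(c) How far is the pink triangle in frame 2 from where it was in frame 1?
0.8

The pink triangle moved from (10.3, 3.7) to (10.9, 4.2), a distance of √(0.6² + 0.5²) ≈ 0.8.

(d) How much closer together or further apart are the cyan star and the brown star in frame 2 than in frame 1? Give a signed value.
-3.3

Distance in frame 1: 7.0. Distance in frame 2: 3.7.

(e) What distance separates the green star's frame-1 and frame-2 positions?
3.7

The green star moved from (2.3, 14.8) to (4.2, 11.6), a distance of √(1.9² + 3.2²) ≈ 3.7.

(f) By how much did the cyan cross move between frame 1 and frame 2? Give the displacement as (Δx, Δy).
(-1.1, -3.4)

The cyan cross was at (14.9, 6.1) in frame 1 and (13.8, 2.7) in frame 2.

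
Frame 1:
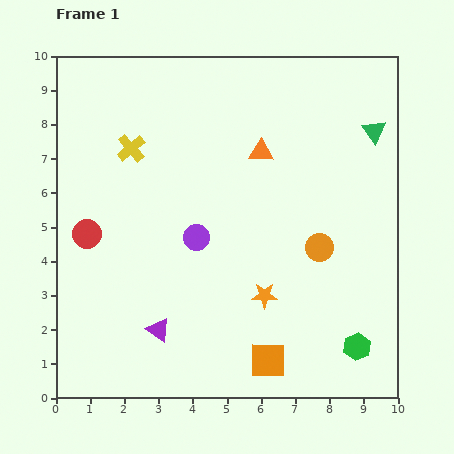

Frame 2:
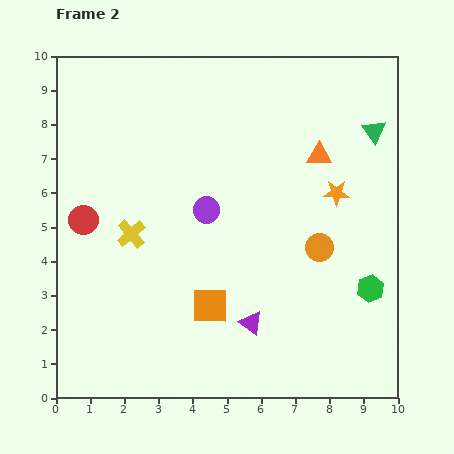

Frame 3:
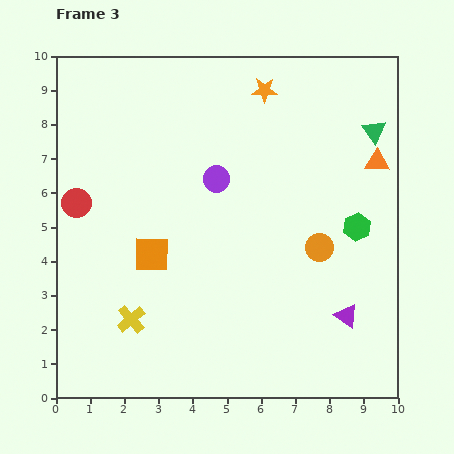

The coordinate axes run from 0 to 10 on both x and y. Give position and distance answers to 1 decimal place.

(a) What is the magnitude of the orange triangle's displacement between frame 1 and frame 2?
1.7

The orange triangle moved from (6.0, 7.2) to (7.7, 7.1), a distance of √(1.7² + 0.1²) ≈ 1.7.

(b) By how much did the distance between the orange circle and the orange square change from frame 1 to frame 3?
+1.3

Distance in frame 1: 3.6. Distance in frame 3: 4.9.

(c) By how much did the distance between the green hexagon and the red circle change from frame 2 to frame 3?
-0.4

Distance in frame 2: 8.6. Distance in frame 3: 8.2.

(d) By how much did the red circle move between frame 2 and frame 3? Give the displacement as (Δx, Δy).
(-0.2, 0.5)

The red circle was at (0.8, 5.2) in frame 2 and (0.6, 5.7) in frame 3.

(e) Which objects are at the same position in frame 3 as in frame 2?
the orange circle, the green triangle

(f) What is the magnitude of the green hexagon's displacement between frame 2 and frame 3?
1.8

The green hexagon moved from (9.2, 3.2) to (8.8, 5.0), a distance of √(0.4² + 1.8²) ≈ 1.8.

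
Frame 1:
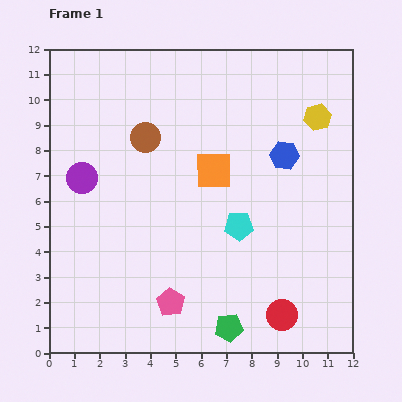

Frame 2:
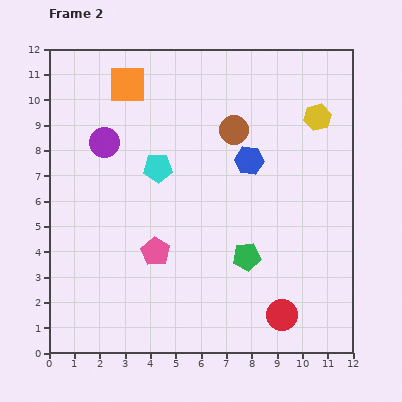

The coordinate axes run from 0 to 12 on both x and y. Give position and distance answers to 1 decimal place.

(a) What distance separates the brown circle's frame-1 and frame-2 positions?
3.5

The brown circle moved from (3.8, 8.5) to (7.3, 8.8), a distance of √(3.5² + 0.3²) ≈ 3.5.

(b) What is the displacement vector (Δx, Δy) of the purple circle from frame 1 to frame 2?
(0.9, 1.4)

The purple circle was at (1.3, 6.9) in frame 1 and (2.2, 8.3) in frame 2.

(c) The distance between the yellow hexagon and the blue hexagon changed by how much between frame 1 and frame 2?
+1.2

Distance in frame 1: 2.0. Distance in frame 2: 3.2.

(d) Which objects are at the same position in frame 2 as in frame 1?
the yellow hexagon, the red circle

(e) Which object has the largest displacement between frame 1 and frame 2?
the orange square

(moved 4.8; next 3.9)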